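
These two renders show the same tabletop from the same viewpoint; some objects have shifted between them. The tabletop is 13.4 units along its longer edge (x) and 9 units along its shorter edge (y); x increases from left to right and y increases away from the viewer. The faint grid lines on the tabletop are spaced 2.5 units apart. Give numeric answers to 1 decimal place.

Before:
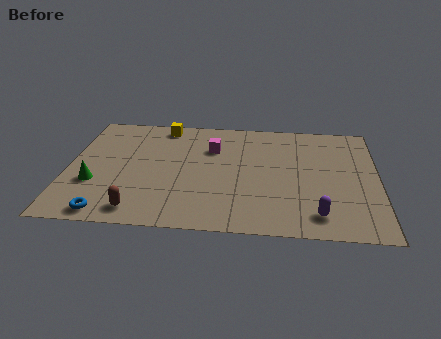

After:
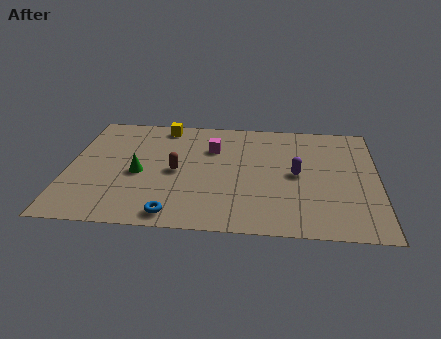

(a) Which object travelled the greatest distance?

the brown capsule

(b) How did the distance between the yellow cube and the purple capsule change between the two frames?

-2.5

Before: roughly 9.4 units apart; after: 6.9. That's 2.5 units closer together.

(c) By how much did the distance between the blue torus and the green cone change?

+1.1

The distance was about 2.3 in the first image and 3.4 in the second, so they moved 1.1 units further apart.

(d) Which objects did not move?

the magenta cube and the yellow cube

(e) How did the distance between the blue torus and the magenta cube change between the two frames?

-1.4

They were about 6.9 units apart before and 5.5 after — 1.4 units closer together.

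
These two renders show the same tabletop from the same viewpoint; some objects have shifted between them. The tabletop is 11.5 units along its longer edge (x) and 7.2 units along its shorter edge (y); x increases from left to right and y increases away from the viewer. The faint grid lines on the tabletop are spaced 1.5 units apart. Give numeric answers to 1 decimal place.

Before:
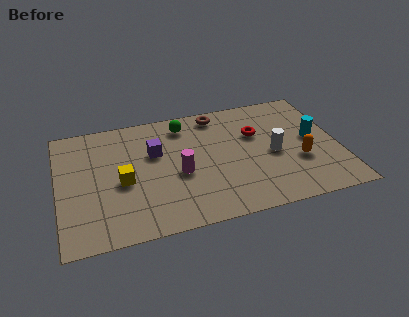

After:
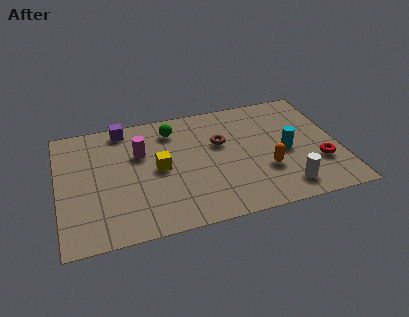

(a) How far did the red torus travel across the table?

3.4

From (8.2, 4.7) to (10.6, 2.3), the red torus covered √(2.4² + 2.4²) ≈ 3.4 units.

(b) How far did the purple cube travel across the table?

2.2

From (4.0, 4.6) to (2.8, 6.4), the purple cube covered √(1.2² + 1.8²) ≈ 2.2 units.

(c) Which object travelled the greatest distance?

the red torus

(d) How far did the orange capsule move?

1.4

The orange capsule was near (9.8, 2.6) before and (8.4, 2.4) after, so it travelled √(1.4² + 0.2²) ≈ 1.4 units.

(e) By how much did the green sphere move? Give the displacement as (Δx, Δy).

(-0.5, -0.2)

From the two frames, the green sphere sits at roughly (5.3, 6.0) before and (4.8, 5.8) after.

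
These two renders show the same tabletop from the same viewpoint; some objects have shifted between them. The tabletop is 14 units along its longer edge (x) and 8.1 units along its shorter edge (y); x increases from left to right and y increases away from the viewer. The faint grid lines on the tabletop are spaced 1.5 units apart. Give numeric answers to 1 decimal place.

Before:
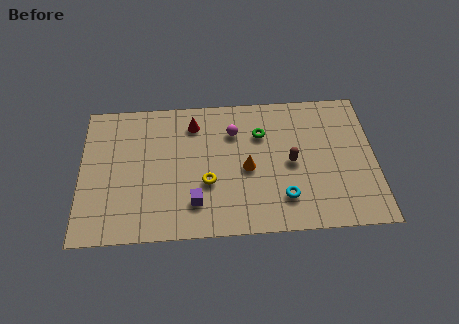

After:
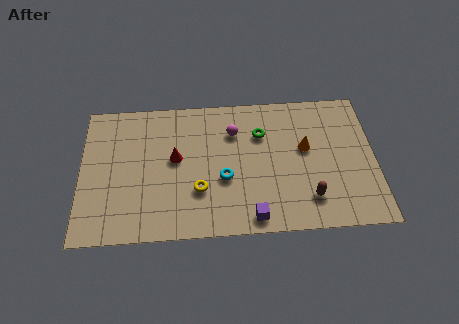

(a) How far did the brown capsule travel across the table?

2.2

The brown capsule was near (10.0, 3.9) before and (10.8, 1.8) after, so it travelled √(0.8² + 2.1²) ≈ 2.2 units.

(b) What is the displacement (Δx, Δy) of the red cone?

(-0.9, -2.0)

The red cone was at about (5.4, 6.5) and moved to about (4.5, 4.5).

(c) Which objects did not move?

the green torus and the magenta sphere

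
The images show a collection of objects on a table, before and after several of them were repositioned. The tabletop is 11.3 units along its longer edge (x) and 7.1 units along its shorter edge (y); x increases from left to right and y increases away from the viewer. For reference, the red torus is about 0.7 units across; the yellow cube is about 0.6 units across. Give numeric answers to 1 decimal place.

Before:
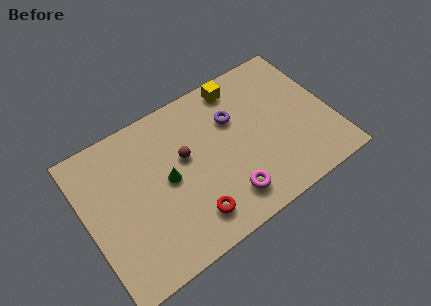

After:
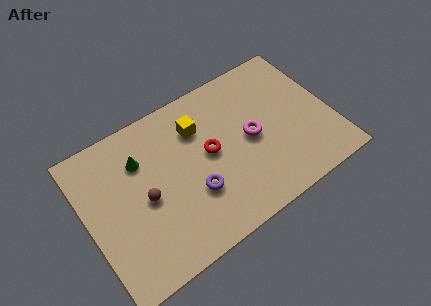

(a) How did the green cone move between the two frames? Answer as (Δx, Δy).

(-1.0, 1.5)

The green cone started near (3.7, 3.6) and ended near (2.7, 5.1).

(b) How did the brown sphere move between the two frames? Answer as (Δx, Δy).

(-2.0, -0.9)

From the two frames, the brown sphere sits at roughly (4.6, 4.2) before and (2.6, 3.3) after.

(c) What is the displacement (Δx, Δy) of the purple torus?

(-2.3, -2.4)

The purple torus started near (7.0, 4.8) and ended near (4.7, 2.4).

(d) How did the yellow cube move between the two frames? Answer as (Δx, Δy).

(-2.1, -1.0)

The yellow cube started near (7.5, 6.2) and ended near (5.4, 5.2).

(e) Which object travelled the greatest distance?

the purple torus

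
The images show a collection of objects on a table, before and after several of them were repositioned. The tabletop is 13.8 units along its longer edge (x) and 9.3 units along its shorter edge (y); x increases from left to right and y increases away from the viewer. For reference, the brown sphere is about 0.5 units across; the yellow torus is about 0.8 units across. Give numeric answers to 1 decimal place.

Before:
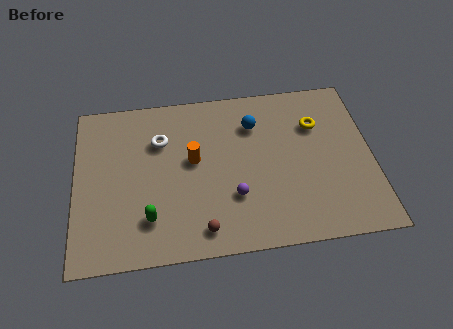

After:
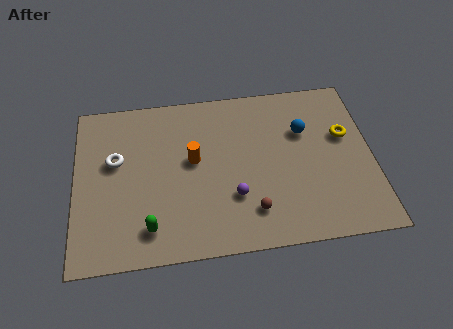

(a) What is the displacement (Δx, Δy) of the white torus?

(-2.1, -0.9)

The white torus was at about (4.0, 6.5) and moved to about (1.9, 5.6).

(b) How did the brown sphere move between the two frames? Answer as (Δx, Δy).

(2.3, 0.7)

The brown sphere started near (5.8, 1.3) and ended near (8.1, 2.0).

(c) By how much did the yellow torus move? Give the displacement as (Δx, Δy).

(1.3, -0.8)

From the two frames, the yellow torus sits at roughly (11.3, 6.5) before and (12.6, 5.7) after.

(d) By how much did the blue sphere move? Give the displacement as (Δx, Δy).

(2.3, -0.7)

The blue sphere was at about (8.4, 6.9) and moved to about (10.7, 6.2).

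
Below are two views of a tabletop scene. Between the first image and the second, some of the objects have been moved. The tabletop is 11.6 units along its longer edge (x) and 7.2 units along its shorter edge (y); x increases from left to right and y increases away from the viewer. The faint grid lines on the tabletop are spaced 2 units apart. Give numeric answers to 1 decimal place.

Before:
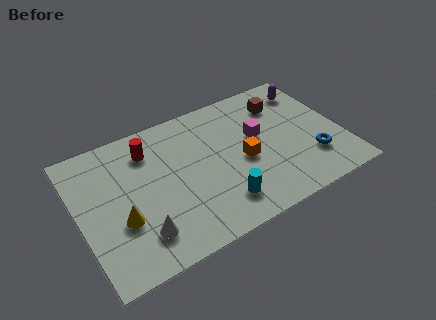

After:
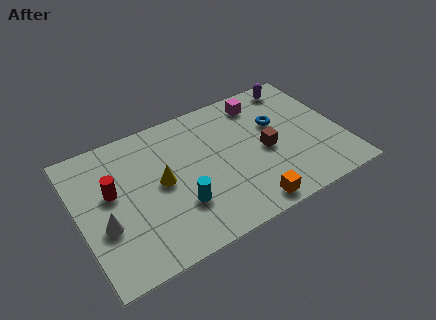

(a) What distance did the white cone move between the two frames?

1.8

The white cone was near (2.4, 1.6) before and (1.0, 2.7) after, so it travelled √(1.4² + 1.1²) ≈ 1.8 units.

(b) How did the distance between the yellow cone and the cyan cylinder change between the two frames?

-2.7

Before: roughly 4.3 units apart; after: 1.6. That's 2.7 units closer together.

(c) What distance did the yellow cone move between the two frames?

2.2

The yellow cone was near (1.7, 2.6) before and (3.6, 3.7) after, so it travelled √(1.9² + 1.1²) ≈ 2.2 units.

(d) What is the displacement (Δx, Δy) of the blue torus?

(-1.2, 2.5)

The blue torus was at about (10.1, 2.0) and moved to about (8.9, 4.5).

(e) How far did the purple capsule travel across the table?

0.7

The purple capsule was near (10.6, 5.8) before and (10.1, 6.3) after, so it travelled √(0.5² + 0.5²) ≈ 0.7 units.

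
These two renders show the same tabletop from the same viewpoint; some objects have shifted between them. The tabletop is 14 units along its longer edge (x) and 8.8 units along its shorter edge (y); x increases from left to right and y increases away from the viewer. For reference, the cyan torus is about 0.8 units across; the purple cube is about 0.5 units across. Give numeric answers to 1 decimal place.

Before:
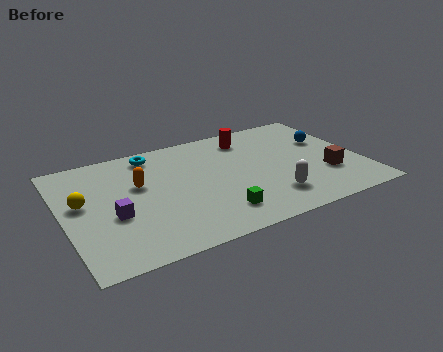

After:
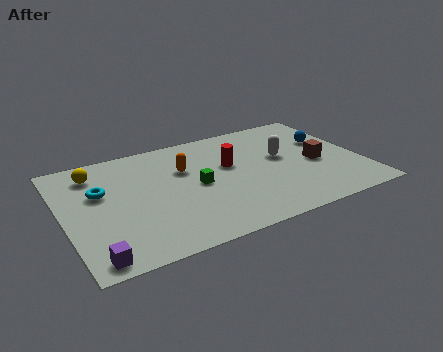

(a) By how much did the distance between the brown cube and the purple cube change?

+1.3

Before: roughly 10.0 units apart; after: 11.3. That's 1.3 units further apart.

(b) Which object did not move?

the blue sphere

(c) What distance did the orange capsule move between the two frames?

2.2

From (3.6, 5.4) to (5.8, 5.8), the orange capsule covered √(2.2² + 0.4²) ≈ 2.2 units.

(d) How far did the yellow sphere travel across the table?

2.2

From (0.9, 5.0) to (1.7, 7.1), the yellow sphere covered √(0.8² + 2.1²) ≈ 2.2 units.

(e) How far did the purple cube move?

2.9

The purple cube was near (2.2, 3.5) before and (1.0, 0.9) after, so it travelled √(1.2² + 2.6²) ≈ 2.9 units.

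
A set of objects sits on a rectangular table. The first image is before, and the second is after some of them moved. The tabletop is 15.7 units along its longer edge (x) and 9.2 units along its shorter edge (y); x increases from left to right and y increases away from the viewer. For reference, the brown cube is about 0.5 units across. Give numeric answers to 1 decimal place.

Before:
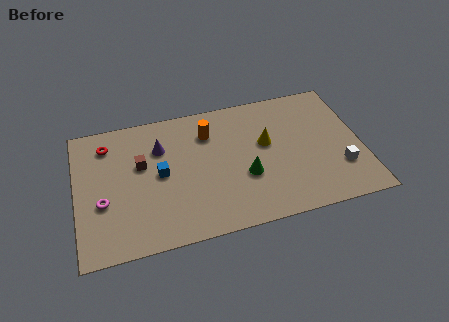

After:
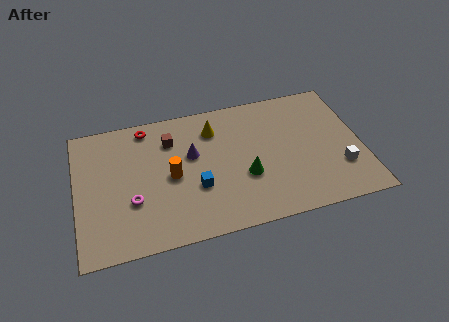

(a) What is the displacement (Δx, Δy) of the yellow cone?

(-2.8, 1.7)

From the two frames, the yellow cone sits at roughly (10.5, 5.4) before and (7.7, 7.1) after.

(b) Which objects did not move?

the white cube and the green cone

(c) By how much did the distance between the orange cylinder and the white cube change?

+1.2

They were about 8.2 units apart before and 9.4 after — 1.2 units further apart.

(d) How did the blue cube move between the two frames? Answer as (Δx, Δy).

(1.9, -1.4)

The blue cube started near (4.6, 4.7) and ended near (6.5, 3.3).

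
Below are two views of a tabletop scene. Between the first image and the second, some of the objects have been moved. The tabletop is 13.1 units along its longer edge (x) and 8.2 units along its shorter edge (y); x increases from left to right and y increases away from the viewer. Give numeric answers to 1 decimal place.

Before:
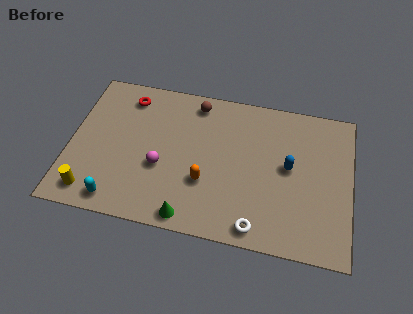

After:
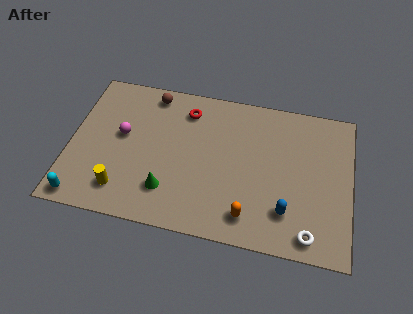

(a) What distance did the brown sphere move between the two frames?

2.1

From (5.7, 7.1) to (3.6, 7.2), the brown sphere covered √(2.1² + 0.1²) ≈ 2.1 units.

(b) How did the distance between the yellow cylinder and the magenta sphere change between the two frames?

-0.7

They were about 3.7 units apart before and 3.0 after — 0.7 units closer together.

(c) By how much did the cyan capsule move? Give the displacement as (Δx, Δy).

(-1.6, -0.2)

From the two frames, the cyan capsule sits at roughly (2.4, 1.0) before and (0.8, 0.8) after.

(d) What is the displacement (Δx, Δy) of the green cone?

(-1.1, 1.2)

From the two frames, the green cone sits at roughly (5.8, 0.8) before and (4.7, 2.0) after.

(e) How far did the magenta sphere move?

2.4

The magenta sphere was near (4.3, 3.2) before and (2.4, 4.6) after, so it travelled √(1.9² + 1.4²) ≈ 2.4 units.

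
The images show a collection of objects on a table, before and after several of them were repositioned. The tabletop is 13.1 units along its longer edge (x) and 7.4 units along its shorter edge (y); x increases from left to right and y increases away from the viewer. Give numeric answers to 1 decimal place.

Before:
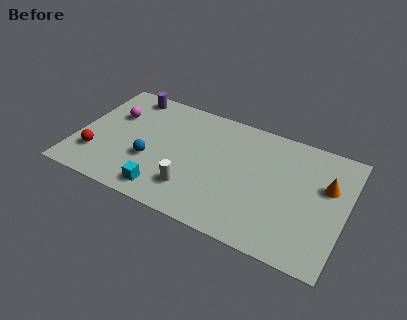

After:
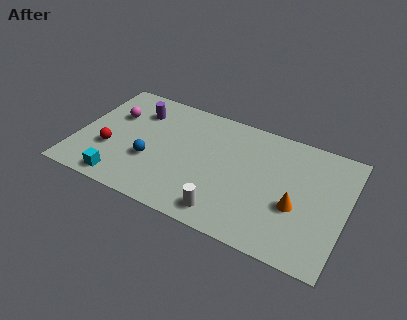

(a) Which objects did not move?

the magenta sphere and the blue sphere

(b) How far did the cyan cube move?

2.1

From (4.6, 1.1) to (2.5, 0.9), the cyan cube covered √(2.1² + 0.2²) ≈ 2.1 units.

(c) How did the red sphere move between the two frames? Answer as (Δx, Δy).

(0.6, 0.6)

From the two frames, the red sphere sits at roughly (1.1, 2.0) before and (1.7, 2.6) after.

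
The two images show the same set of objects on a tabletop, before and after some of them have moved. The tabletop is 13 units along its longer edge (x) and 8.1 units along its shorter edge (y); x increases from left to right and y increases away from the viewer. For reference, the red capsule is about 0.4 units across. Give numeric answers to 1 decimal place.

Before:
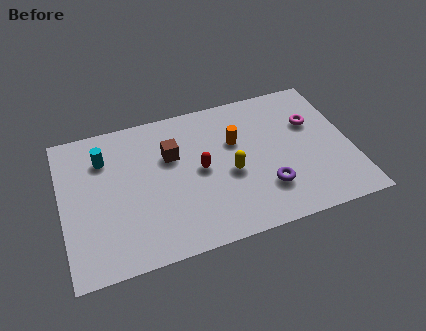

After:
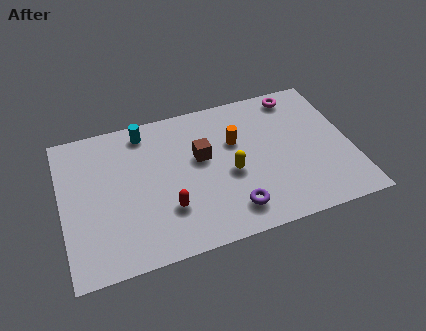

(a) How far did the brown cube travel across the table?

1.4

The brown cube moved from about (5.0, 5.3) to (6.3, 4.8), a distance of √(1.3² + 0.5²) ≈ 1.4.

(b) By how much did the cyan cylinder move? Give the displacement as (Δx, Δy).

(1.9, 1.0)

The cyan cylinder was at about (2.0, 6.0) and moved to about (3.9, 7.0).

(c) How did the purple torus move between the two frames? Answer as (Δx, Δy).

(-1.6, -0.7)

The purple torus was at about (9.0, 2.2) and moved to about (7.4, 1.5).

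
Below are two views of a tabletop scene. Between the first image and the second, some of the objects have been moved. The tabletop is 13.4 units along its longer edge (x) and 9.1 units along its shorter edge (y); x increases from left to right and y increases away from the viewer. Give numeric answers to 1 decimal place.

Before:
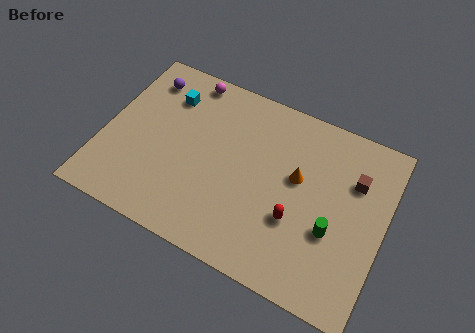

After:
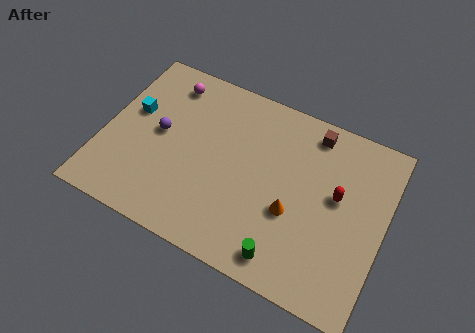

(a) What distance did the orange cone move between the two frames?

1.8

From (9.2, 5.3) to (9.2, 3.5), the orange cone covered √(0.0² + 1.8²) ≈ 1.8 units.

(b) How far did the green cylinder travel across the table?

2.9

The green cylinder moved from about (11.1, 3.4) to (9.2, 1.2), a distance of √(1.9² + 2.2²) ≈ 2.9.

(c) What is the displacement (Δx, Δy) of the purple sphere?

(1.1, -2.6)

The purple sphere started near (1.5, 7.4) and ended near (2.6, 4.8).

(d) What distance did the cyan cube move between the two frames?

2.1

The cyan cube was near (2.7, 6.9) before and (1.2, 5.4) after, so it travelled √(1.5² + 1.5²) ≈ 2.1 units.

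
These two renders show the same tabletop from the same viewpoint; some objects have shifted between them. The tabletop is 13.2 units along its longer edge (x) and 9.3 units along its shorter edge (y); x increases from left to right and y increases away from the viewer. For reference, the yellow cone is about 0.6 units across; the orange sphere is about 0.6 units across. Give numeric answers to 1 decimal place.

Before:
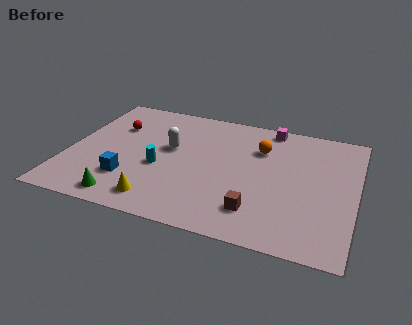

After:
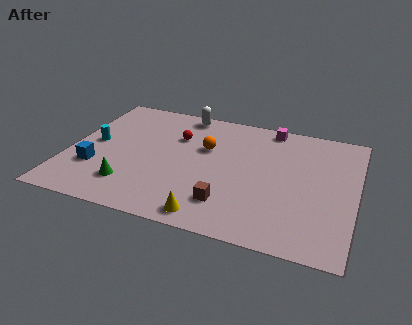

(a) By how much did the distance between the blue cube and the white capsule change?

+3.2

They were about 3.3 units apart before and 6.5 after — 3.2 units further apart.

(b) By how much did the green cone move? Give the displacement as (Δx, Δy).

(0.1, 1.0)

The green cone started near (3.0, 1.1) and ended near (3.1, 2.1).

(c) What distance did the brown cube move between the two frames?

1.3

From (8.9, 2.0) to (7.6, 2.1), the brown cube covered √(1.3² + 0.1²) ≈ 1.3 units.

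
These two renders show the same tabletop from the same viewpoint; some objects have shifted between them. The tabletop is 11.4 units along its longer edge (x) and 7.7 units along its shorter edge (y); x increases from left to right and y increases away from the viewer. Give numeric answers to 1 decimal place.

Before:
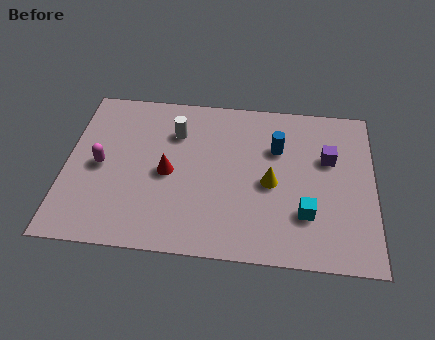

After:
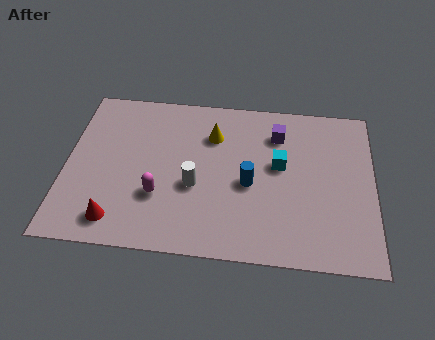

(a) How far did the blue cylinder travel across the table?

2.1

From (7.8, 5.2) to (6.8, 3.4), the blue cylinder covered √(1.0² + 1.8²) ≈ 2.1 units.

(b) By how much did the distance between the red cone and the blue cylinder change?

+1.0

Before: roughly 4.3 units apart; after: 5.3. That's 1.0 units further apart.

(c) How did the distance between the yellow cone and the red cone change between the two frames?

+1.8

They were about 3.8 units apart before and 5.6 after — 1.8 units further apart.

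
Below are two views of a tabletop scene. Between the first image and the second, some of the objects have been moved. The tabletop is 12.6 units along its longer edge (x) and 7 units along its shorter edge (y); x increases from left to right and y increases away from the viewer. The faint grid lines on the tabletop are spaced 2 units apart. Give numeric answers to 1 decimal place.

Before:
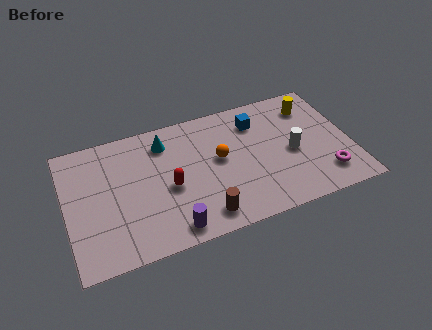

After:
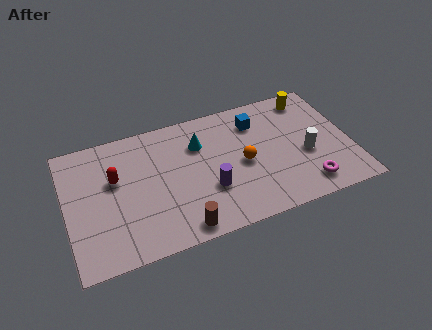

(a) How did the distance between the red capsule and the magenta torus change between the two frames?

+1.8

The distance was about 7.0 in the first image and 8.8 in the second, so they moved 1.8 units further apart.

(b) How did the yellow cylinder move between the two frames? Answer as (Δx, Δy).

(0.0, 0.5)

The yellow cylinder was at about (11.1, 5.5) and moved to about (11.1, 6.0).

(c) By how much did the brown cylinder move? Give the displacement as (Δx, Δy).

(-1.0, -0.3)

The brown cylinder started near (5.8, 1.1) and ended near (4.8, 0.8).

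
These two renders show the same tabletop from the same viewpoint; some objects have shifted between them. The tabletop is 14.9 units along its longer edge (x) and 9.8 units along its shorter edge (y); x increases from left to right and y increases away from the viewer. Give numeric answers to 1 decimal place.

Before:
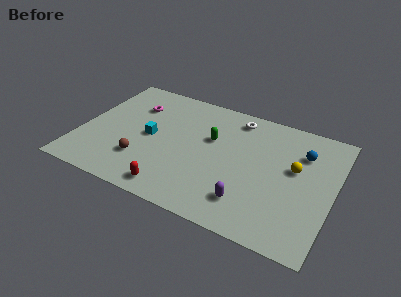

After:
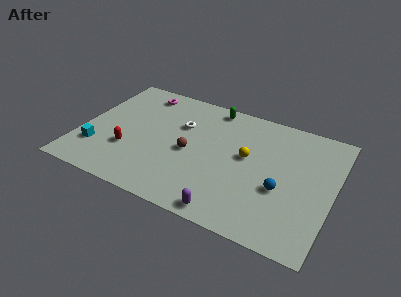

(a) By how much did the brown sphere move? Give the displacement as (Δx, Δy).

(2.6, 1.8)

From the two frames, the brown sphere sits at roughly (3.9, 2.7) before and (6.5, 4.5) after.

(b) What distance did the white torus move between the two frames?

3.6

The white torus was near (8.8, 8.4) before and (5.7, 6.5) after, so it travelled √(3.1² + 1.9²) ≈ 3.6 units.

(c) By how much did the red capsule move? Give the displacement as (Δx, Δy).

(-3.0, 2.0)

The red capsule was at about (6.0, 1.2) and moved to about (3.0, 3.2).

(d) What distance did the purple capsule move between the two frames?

1.6

The purple capsule moved from about (10.3, 2.1) to (9.3, 0.9), a distance of √(1.0² + 1.2²) ≈ 1.6.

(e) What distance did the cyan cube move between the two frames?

3.6

From (4.1, 4.8) to (1.2, 2.6), the cyan cube covered √(2.9² + 2.2²) ≈ 3.6 units.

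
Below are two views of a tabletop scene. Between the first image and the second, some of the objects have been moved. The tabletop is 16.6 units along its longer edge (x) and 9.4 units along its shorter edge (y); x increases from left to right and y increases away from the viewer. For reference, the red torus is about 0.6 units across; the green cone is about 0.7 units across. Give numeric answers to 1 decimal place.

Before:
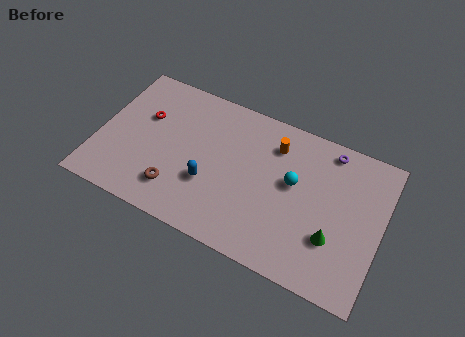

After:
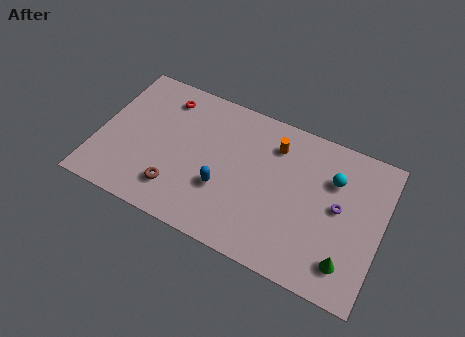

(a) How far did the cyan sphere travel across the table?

2.5

From (11.4, 5.4) to (13.6, 6.6), the cyan sphere covered √(2.2² + 1.2²) ≈ 2.5 units.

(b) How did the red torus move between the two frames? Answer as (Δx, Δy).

(1.0, 1.7)

The red torus started near (2.5, 6.0) and ended near (3.5, 7.7).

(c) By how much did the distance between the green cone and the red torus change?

+0.9

They were about 11.9 units apart before and 12.8 after — 0.9 units further apart.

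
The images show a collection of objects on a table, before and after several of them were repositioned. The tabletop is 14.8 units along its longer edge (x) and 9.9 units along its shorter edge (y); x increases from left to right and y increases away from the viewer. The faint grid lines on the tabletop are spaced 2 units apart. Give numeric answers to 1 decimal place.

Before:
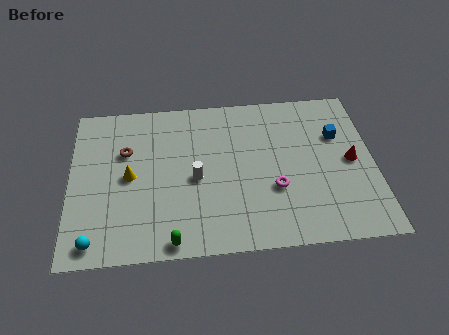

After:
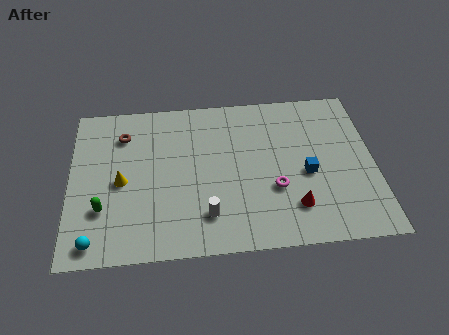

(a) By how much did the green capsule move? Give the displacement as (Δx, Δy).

(-3.3, 2.2)

The green capsule started near (4.9, 0.8) and ended near (1.6, 3.0).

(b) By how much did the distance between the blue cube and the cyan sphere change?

-2.3

The distance was about 13.1 in the first image and 10.8 in the second, so they moved 2.3 units closer together.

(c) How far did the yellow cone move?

0.5

From (2.9, 4.9) to (2.5, 4.6), the yellow cone covered √(0.4² + 0.3²) ≈ 0.5 units.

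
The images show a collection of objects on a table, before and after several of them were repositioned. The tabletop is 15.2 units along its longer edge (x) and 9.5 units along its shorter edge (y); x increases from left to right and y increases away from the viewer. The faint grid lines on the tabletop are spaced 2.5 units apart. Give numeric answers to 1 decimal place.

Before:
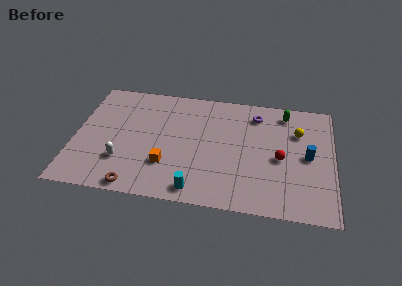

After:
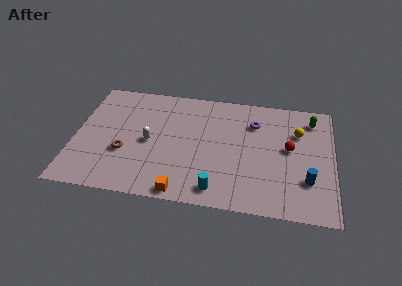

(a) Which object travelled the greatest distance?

the brown torus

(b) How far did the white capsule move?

2.3

From (2.9, 2.7) to (4.4, 4.5), the white capsule covered √(1.5² + 1.8²) ≈ 2.3 units.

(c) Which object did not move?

the yellow sphere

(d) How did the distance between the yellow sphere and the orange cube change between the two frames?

+0.3

Before: roughly 8.5 units apart; after: 8.8. That's 0.3 units further apart.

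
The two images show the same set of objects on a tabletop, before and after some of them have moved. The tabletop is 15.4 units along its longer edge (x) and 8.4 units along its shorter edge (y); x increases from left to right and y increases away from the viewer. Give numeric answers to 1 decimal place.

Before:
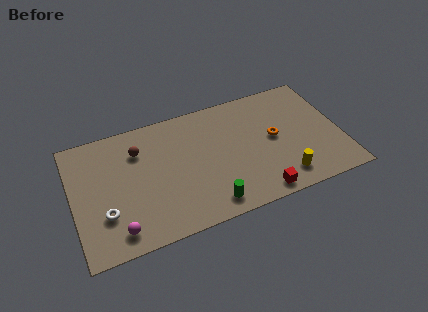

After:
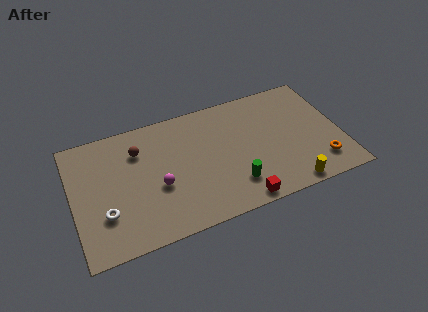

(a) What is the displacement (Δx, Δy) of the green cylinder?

(1.5, 0.8)

The green cylinder started near (7.5, 1.2) and ended near (9.0, 2.0).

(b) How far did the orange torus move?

3.5

The orange torus was near (11.6, 4.4) before and (14.0, 1.8) after, so it travelled √(2.4² + 2.6²) ≈ 3.5 units.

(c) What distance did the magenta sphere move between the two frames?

3.3

From (2.3, 1.3) to (4.8, 3.4), the magenta sphere covered √(2.5² + 2.1²) ≈ 3.3 units.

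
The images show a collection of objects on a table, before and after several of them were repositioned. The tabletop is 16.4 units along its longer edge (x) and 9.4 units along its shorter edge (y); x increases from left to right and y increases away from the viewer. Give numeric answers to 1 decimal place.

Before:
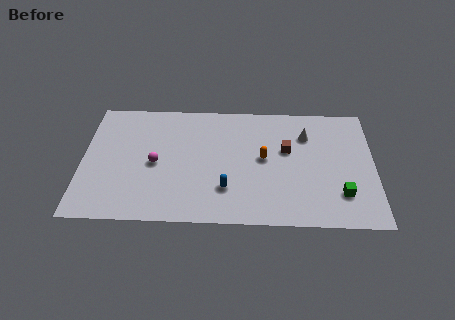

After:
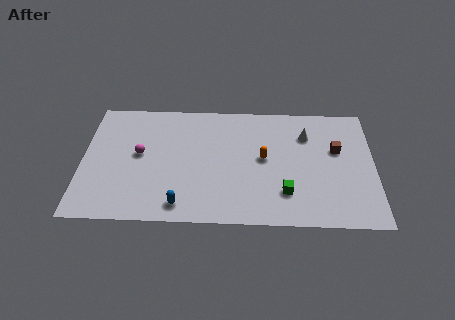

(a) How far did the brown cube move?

2.8

The brown cube moved from about (11.5, 5.7) to (14.3, 5.8), a distance of √(2.8² + 0.1²) ≈ 2.8.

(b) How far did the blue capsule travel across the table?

2.8

From (8.1, 2.6) to (5.6, 1.3), the blue capsule covered √(2.5² + 1.3²) ≈ 2.8 units.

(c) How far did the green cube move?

3.1

The green cube moved from about (14.5, 2.4) to (11.4, 2.4), a distance of √(3.1² + 0.0²) ≈ 3.1.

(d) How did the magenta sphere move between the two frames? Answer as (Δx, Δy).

(-0.9, 0.7)

The magenta sphere was at about (4.1, 4.4) and moved to about (3.2, 5.1).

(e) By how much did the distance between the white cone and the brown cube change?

+0.4

Before: roughly 1.6 units apart; after: 2.0. That's 0.4 units further apart.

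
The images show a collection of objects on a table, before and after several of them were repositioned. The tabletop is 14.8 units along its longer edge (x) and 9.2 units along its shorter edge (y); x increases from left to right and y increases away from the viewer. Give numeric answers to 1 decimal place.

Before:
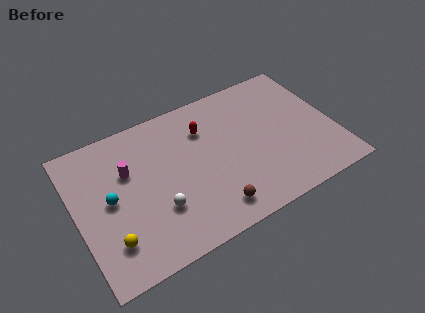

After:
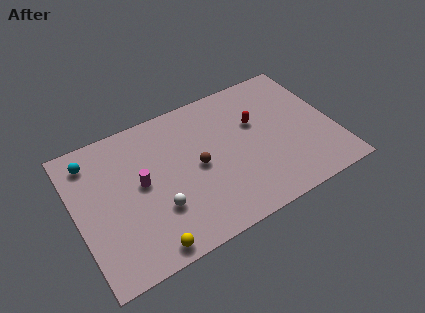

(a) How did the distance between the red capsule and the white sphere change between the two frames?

+1.8

The distance was about 5.0 in the first image and 6.8 in the second, so they moved 1.8 units further apart.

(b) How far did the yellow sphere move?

2.3

From (1.6, 2.2) to (3.5, 0.9), the yellow sphere covered √(1.9² + 1.3²) ≈ 2.3 units.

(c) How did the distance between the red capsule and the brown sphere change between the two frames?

-1.4

The distance was about 5.2 in the first image and 3.8 in the second, so they moved 1.4 units closer together.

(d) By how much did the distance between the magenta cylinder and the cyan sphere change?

+1.9

The distance was about 1.8 in the first image and 3.7 in the second, so they moved 1.9 units further apart.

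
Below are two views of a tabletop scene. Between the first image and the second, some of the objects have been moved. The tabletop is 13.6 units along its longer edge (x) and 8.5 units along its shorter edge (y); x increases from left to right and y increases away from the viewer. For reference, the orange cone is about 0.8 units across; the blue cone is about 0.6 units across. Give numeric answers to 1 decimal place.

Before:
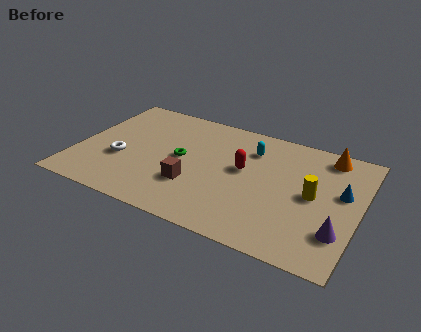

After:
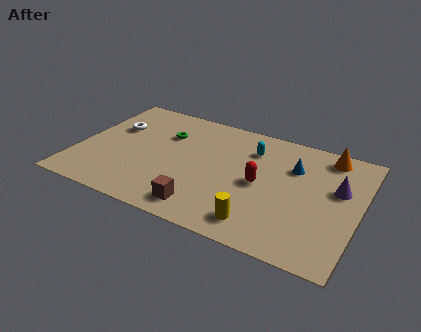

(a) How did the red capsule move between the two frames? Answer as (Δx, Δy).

(0.9, -0.7)

From the two frames, the red capsule sits at roughly (8.0, 4.8) before and (8.9, 4.1) after.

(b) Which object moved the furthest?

the yellow cylinder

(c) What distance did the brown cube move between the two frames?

1.6

The brown cube was near (5.8, 2.7) before and (6.5, 1.3) after, so it travelled √(0.7² + 1.4²) ≈ 1.6 units.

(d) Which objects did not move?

the cyan capsule and the orange cone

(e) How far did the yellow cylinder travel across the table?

3.6

From (11.4, 4.3) to (9.2, 1.4), the yellow cylinder covered √(2.2² + 2.9²) ≈ 3.6 units.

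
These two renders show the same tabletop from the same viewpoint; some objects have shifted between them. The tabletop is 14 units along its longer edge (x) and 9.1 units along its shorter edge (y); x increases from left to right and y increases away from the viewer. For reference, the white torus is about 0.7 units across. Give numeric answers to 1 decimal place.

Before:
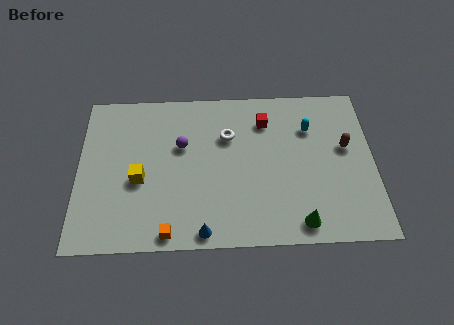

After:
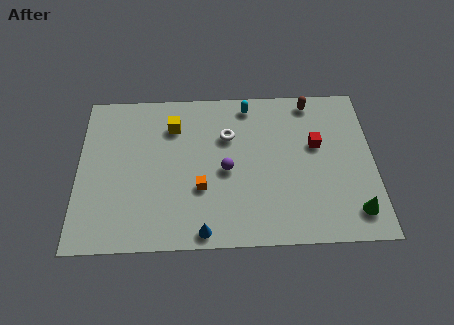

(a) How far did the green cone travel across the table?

2.6

The green cone moved from about (10.4, 1.1) to (13.0, 1.6), a distance of √(2.6² + 0.5²) ≈ 2.6.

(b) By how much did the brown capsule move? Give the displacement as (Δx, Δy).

(-1.6, 2.8)

From the two frames, the brown capsule sits at roughly (12.7, 5.3) before and (11.1, 8.1) after.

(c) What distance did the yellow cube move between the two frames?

3.5

The yellow cube was near (2.9, 3.8) before and (4.5, 6.9) after, so it travelled √(1.6² + 3.1²) ≈ 3.5 units.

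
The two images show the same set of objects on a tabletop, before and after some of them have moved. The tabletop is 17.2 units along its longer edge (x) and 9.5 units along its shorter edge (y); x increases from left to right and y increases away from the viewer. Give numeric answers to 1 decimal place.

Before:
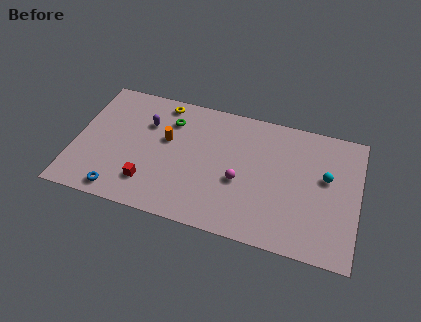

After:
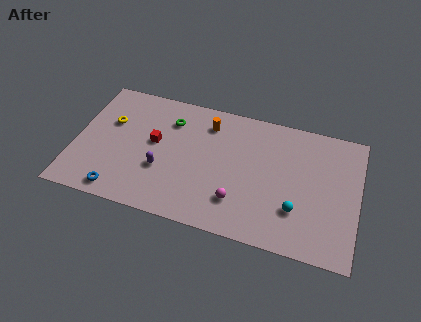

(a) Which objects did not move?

the blue torus and the green torus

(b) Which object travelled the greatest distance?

the yellow torus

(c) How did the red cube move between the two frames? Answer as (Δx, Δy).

(0.1, 3.1)

The red cube was at about (4.7, 2.2) and moved to about (4.8, 5.3).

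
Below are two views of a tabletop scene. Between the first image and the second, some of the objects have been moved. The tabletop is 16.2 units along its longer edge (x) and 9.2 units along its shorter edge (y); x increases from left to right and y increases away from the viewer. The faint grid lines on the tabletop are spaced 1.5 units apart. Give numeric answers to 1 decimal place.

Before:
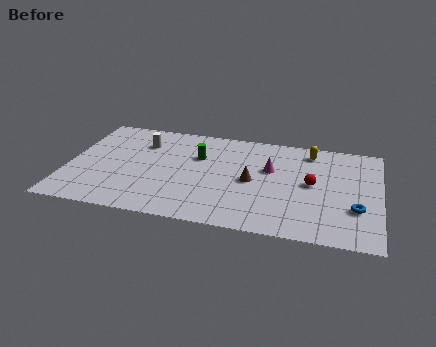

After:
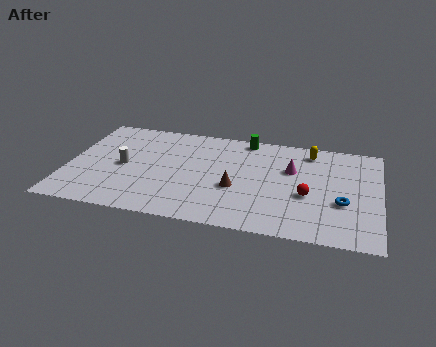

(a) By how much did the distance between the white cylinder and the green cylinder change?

+4.2

The distance was about 3.1 in the first image and 7.3 in the second, so they moved 4.2 units further apart.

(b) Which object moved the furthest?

the green cylinder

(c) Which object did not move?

the yellow capsule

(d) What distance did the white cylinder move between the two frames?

2.5

The white cylinder moved from about (3.7, 6.8) to (2.9, 4.4), a distance of √(0.8² + 2.4²) ≈ 2.5.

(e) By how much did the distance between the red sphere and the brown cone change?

+0.6

They were about 3.1 units apart before and 3.7 after — 0.6 units further apart.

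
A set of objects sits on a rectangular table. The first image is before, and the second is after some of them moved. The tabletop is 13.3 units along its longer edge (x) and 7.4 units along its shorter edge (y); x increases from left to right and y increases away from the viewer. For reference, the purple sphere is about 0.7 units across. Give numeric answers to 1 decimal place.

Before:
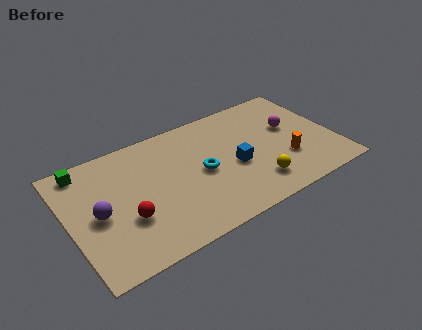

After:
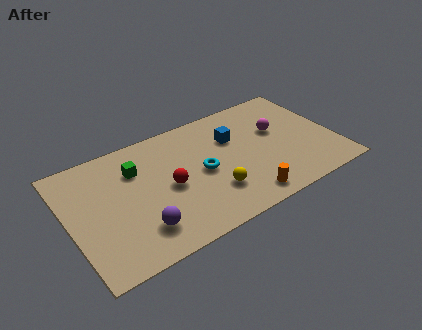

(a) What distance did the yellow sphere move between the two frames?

2.2

From (9.0, 1.6) to (6.9, 2.1), the yellow sphere covered √(2.1² + 0.5²) ≈ 2.2 units.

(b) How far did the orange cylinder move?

2.8

The orange cylinder was near (10.7, 2.4) before and (8.3, 1.0) after, so it travelled √(2.4² + 1.4²) ≈ 2.8 units.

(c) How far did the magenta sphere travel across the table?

0.7

The magenta sphere was near (11.3, 4.4) before and (10.6, 4.5) after, so it travelled √(0.7² + 0.1²) ≈ 0.7 units.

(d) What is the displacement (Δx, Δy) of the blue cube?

(0.2, 1.8)

The blue cube was at about (8.2, 3.2) and moved to about (8.4, 5.0).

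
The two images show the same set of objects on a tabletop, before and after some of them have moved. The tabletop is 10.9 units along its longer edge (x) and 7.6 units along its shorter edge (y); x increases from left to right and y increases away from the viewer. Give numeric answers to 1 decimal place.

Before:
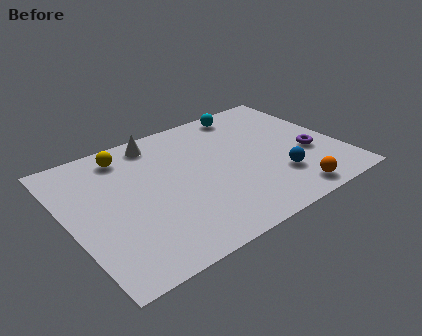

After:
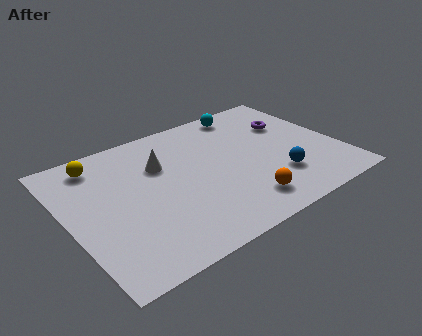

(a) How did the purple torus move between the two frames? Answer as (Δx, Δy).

(-0.3, 2.2)

From the two frames, the purple torus sits at roughly (9.6, 2.9) before and (9.3, 5.1) after.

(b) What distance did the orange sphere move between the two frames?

1.9

From (8.3, 0.9) to (6.5, 1.4), the orange sphere covered √(1.8² + 0.5²) ≈ 1.9 units.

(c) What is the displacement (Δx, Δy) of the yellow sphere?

(-1.1, 0.0)

The yellow sphere started near (2.7, 6.4) and ended near (1.6, 6.4).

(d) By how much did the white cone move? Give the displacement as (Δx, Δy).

(-0.1, -1.5)

From the two frames, the white cone sits at roughly (4.0, 6.6) before and (3.9, 5.1) after.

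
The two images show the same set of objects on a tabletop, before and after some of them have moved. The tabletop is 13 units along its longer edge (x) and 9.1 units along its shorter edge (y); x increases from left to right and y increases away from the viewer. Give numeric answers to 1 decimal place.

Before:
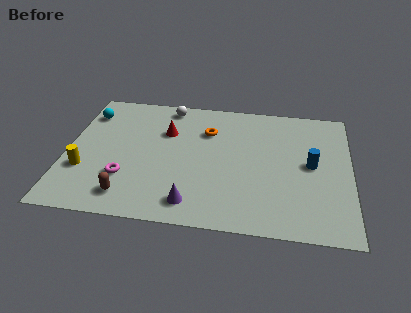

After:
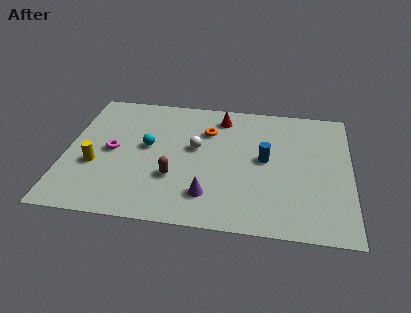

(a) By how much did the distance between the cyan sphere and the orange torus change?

-2.5

The distance was about 5.6 in the first image and 3.1 in the second, so they moved 2.5 units closer together.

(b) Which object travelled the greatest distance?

the cyan sphere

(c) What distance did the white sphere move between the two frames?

3.2

The white sphere was near (4.5, 8.1) before and (5.9, 5.2) after, so it travelled √(1.4² + 2.9²) ≈ 3.2 units.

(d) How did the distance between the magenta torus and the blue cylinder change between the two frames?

-1.6

They were about 8.6 units apart before and 7.0 after — 1.6 units closer together.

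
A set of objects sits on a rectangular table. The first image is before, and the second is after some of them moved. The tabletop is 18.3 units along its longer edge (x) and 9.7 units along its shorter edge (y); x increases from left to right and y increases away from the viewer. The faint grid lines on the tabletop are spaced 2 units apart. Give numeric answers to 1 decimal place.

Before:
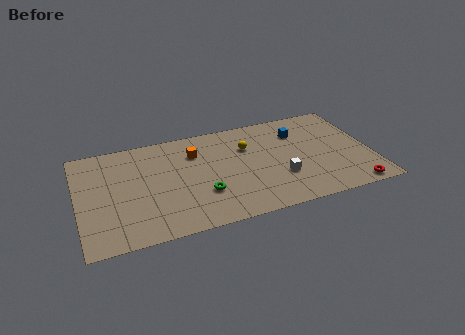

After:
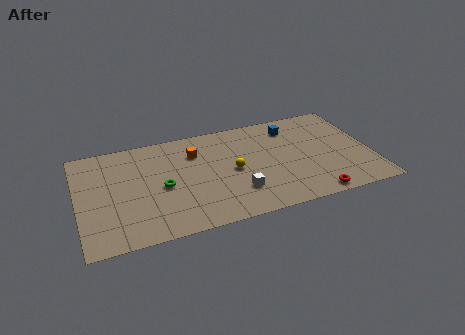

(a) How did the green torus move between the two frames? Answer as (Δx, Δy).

(-2.4, 1.4)

The green torus was at about (7.6, 3.1) and moved to about (5.2, 4.5).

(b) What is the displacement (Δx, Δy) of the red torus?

(-2.5, 0.0)

From the two frames, the red torus sits at roughly (16.8, 0.9) before and (14.3, 0.9) after.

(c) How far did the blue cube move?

0.7

From (14.0, 7.2) to (13.6, 7.8), the blue cube covered √(0.4² + 0.6²) ≈ 0.7 units.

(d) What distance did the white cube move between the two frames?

2.9

The white cube was near (12.5, 3.2) before and (9.7, 2.6) after, so it travelled √(2.8² + 0.6²) ≈ 2.9 units.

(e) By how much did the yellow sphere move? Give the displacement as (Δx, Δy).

(-1.1, -2.0)

The yellow sphere started near (10.7, 6.7) and ended near (9.6, 4.7).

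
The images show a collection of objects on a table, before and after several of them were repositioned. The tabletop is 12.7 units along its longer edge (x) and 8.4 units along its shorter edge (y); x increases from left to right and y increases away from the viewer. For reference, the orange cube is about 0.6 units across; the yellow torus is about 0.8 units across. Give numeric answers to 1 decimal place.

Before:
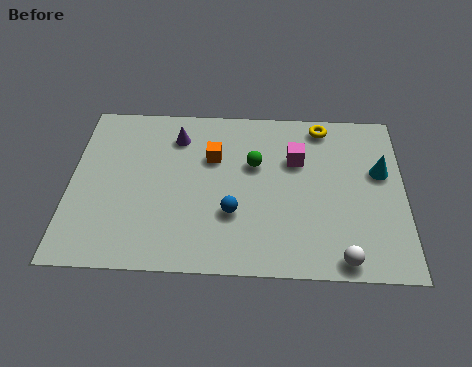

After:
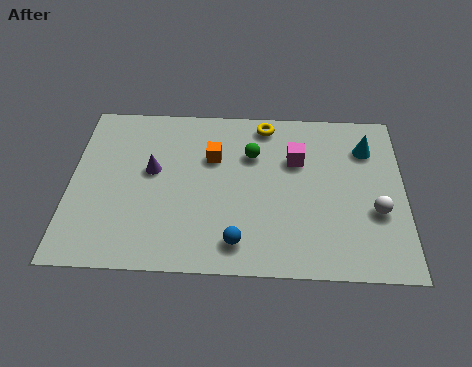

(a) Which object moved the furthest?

the white sphere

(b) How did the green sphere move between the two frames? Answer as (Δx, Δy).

(-0.1, 0.5)

The green sphere started near (7.0, 5.3) and ended near (6.9, 5.8).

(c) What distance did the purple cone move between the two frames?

2.0

The purple cone was near (4.0, 6.6) before and (3.1, 4.8) after, so it travelled √(0.9² + 1.8²) ≈ 2.0 units.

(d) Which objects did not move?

the orange cube and the magenta cube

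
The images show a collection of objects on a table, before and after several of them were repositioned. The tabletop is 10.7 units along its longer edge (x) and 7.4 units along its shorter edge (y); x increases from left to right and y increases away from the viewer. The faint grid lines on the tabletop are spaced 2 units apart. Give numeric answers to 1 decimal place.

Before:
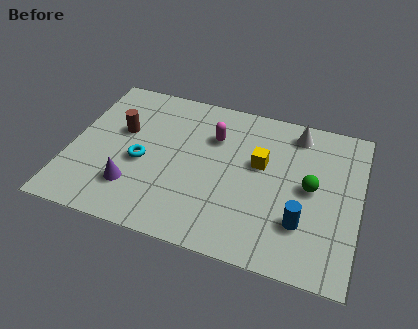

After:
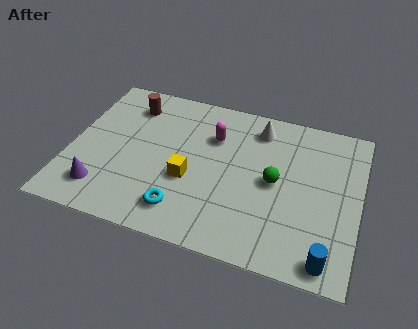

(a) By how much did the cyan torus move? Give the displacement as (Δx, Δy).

(1.7, -1.8)

The cyan torus was at about (2.7, 3.2) and moved to about (4.4, 1.4).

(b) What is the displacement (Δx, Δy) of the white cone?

(-1.4, -0.2)

The white cone started near (8.2, 6.3) and ended near (6.8, 6.1).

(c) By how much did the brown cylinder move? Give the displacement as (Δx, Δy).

(0.2, 1.4)

The brown cylinder was at about (1.8, 4.5) and moved to about (2.0, 5.9).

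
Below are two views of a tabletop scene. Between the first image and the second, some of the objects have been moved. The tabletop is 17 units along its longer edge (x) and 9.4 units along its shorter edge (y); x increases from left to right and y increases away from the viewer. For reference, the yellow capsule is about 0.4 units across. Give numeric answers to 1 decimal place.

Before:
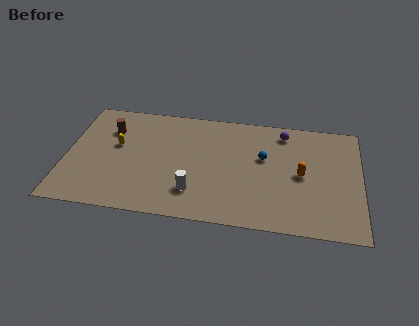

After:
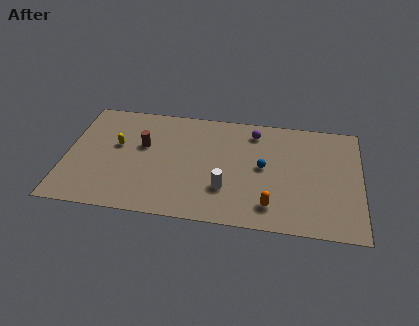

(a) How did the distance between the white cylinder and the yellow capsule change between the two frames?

+1.3

The distance was about 5.6 in the first image and 6.9 in the second, so they moved 1.3 units further apart.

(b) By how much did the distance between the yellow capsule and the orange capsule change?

-1.0

They were about 10.7 units apart before and 9.7 after — 1.0 units closer together.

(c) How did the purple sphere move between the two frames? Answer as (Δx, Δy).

(-1.7, -0.2)

From the two frames, the purple sphere sits at roughly (12.5, 8.0) before and (10.8, 7.8) after.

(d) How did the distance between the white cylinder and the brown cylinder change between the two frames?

-1.1

Before: roughly 6.8 units apart; after: 5.7. That's 1.1 units closer together.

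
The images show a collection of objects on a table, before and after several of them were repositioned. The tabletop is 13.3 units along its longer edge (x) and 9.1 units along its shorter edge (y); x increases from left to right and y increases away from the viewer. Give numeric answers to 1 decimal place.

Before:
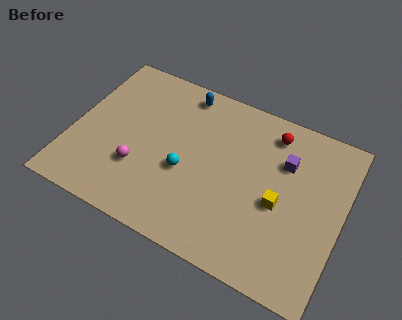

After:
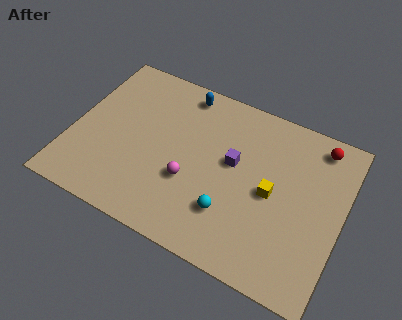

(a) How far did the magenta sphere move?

2.5

The magenta sphere was near (3.5, 2.9) before and (6.0, 3.3) after, so it travelled √(2.5² + 0.4²) ≈ 2.5 units.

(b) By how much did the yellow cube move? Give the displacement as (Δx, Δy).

(-0.4, 0.4)

The yellow cube was at about (10.3, 4.0) and moved to about (9.9, 4.4).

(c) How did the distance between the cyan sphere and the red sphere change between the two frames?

+1.1

They were about 5.4 units apart before and 6.5 after — 1.1 units further apart.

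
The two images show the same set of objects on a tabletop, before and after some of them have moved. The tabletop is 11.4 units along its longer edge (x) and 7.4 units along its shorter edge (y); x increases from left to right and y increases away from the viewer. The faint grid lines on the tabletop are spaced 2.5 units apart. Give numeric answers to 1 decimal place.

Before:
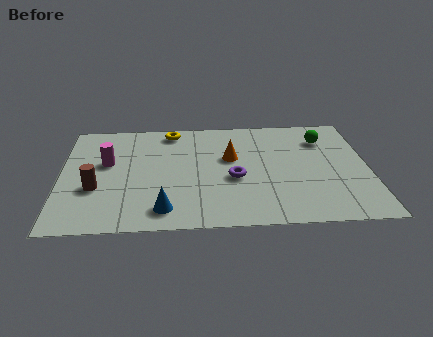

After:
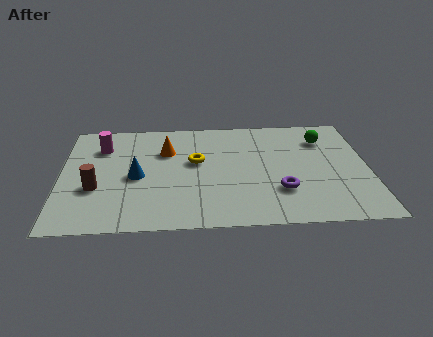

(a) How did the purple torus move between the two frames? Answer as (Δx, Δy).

(1.7, -0.9)

The purple torus was at about (6.4, 3.1) and moved to about (8.1, 2.2).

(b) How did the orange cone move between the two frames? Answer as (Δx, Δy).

(-2.4, 0.6)

The orange cone was at about (6.3, 4.5) and moved to about (3.9, 5.1).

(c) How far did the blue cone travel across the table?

2.4

The blue cone moved from about (3.8, 1.2) to (2.8, 3.4), a distance of √(1.0² + 2.2²) ≈ 2.4.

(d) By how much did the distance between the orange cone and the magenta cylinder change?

-2.2

The distance was about 4.6 in the first image and 2.4 in the second, so they moved 2.2 units closer together.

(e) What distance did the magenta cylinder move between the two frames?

1.1

The magenta cylinder was near (1.7, 4.4) before and (1.5, 5.5) after, so it travelled √(0.2² + 1.1²) ≈ 1.1 units.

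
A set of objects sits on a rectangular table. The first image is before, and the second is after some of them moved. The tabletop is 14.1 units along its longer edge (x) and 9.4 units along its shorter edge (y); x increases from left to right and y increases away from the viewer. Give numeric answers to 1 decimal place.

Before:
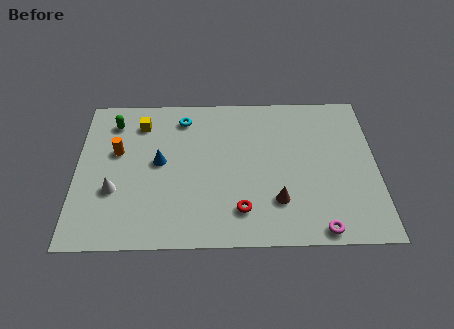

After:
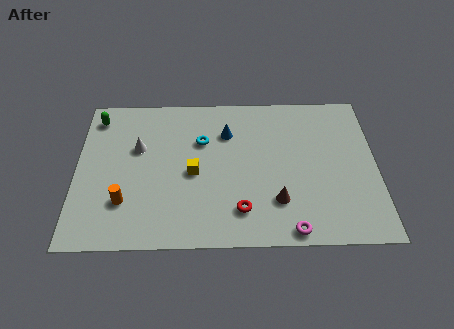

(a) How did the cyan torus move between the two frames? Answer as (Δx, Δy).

(0.9, -1.5)

The cyan torus was at about (5.0, 7.8) and moved to about (5.9, 6.3).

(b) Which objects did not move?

the brown cone and the red torus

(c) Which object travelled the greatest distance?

the yellow cube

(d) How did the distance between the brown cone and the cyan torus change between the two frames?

-1.7

The distance was about 6.9 in the first image and 5.2 in the second, so they moved 1.7 units closer together.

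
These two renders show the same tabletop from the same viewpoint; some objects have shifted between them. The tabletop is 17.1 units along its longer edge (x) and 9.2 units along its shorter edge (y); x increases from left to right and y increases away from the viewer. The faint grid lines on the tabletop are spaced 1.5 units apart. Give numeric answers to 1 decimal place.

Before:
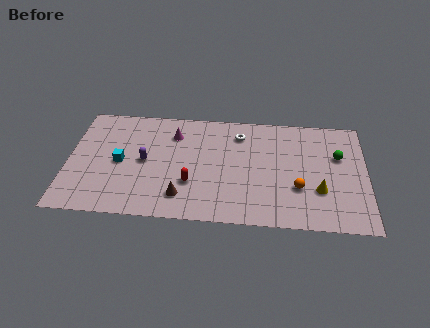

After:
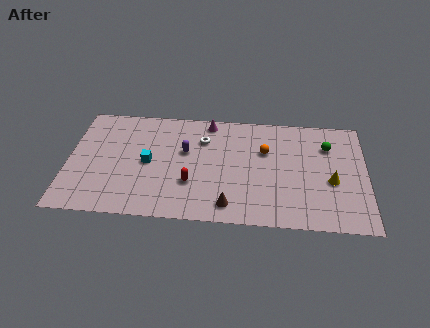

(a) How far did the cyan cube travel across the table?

1.6

The cyan cube moved from about (3.0, 4.4) to (4.6, 4.5), a distance of √(1.6² + 0.1²) ≈ 1.6.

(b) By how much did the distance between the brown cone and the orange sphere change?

-1.7

The distance was about 6.7 in the first image and 5.0 in the second, so they moved 1.7 units closer together.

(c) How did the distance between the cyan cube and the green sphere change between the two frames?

-2.1

The distance was about 12.6 in the first image and 10.5 in the second, so they moved 2.1 units closer together.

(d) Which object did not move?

the red capsule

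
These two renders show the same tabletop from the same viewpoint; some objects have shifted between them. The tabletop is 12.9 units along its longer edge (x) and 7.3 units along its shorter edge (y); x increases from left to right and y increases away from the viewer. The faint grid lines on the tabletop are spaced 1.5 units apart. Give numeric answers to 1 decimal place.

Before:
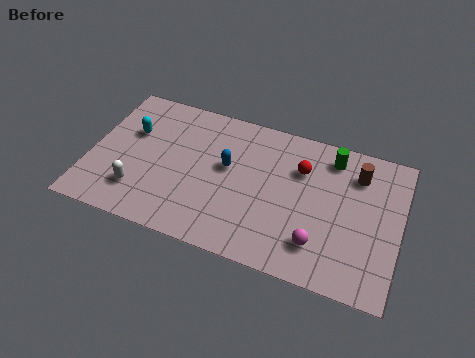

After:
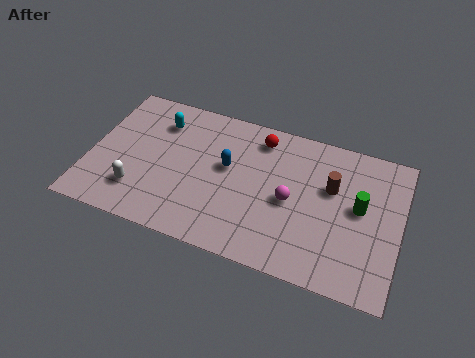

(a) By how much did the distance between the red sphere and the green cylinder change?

+3.2

The distance was about 1.6 in the first image and 4.8 in the second, so they moved 3.2 units further apart.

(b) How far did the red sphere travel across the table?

2.1

From (8.7, 5.1) to (6.9, 6.1), the red sphere covered √(1.8² + 1.0²) ≈ 2.1 units.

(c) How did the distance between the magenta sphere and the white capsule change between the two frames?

-1.1

The distance was about 7.5 in the first image and 6.4 in the second, so they moved 1.1 units closer together.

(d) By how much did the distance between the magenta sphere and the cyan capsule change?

-2.5

The distance was about 8.6 in the first image and 6.1 in the second, so they moved 2.5 units closer together.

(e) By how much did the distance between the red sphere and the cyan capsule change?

-2.9

Before: roughly 7.1 units apart; after: 4.2. That's 2.9 units closer together.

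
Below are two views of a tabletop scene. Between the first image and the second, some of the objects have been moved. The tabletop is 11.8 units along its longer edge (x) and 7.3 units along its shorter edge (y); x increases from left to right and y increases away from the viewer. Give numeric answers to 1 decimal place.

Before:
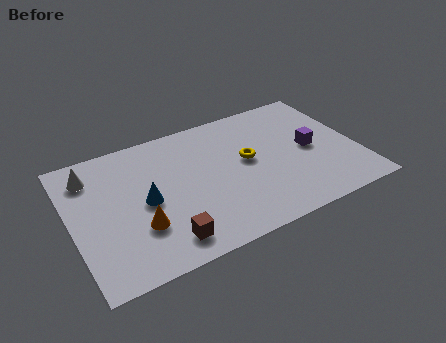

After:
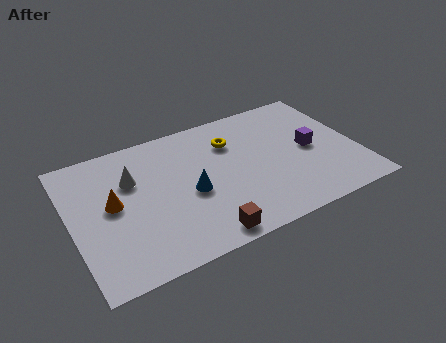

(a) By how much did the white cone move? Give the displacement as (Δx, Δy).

(1.6, -0.9)

The white cone was at about (1.0, 5.8) and moved to about (2.6, 4.9).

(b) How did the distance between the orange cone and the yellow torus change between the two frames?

+0.3

The distance was about 5.0 in the first image and 5.3 in the second, so they moved 0.3 units further apart.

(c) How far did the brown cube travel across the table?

1.6

The brown cube was near (3.5, 1.2) before and (5.0, 0.8) after, so it travelled √(1.5² + 0.4²) ≈ 1.6 units.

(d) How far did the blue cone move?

1.8

From (3.0, 3.5) to (4.8, 3.2), the blue cone covered √(1.8² + 0.3²) ≈ 1.8 units.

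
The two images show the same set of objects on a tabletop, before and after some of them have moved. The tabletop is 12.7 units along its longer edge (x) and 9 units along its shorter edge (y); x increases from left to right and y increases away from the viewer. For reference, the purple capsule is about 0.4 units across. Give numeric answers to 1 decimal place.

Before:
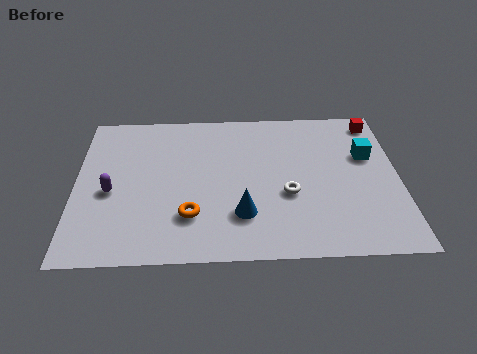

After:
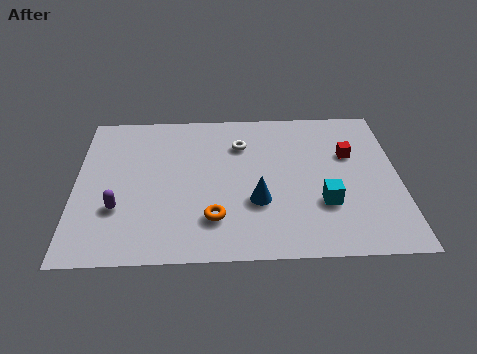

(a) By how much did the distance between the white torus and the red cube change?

-1.2

Before: roughly 5.6 units apart; after: 4.4. That's 1.2 units closer together.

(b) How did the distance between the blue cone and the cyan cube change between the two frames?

-3.4

Before: roughly 6.0 units apart; after: 2.6. That's 3.4 units closer together.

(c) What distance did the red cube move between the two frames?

2.3

The red cube moved from about (11.9, 7.8) to (10.8, 5.8), a distance of √(1.1² + 2.0²) ≈ 2.3.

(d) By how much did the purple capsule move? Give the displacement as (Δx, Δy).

(0.3, -1.0)

From the two frames, the purple capsule sits at roughly (1.4, 3.9) before and (1.7, 2.9) after.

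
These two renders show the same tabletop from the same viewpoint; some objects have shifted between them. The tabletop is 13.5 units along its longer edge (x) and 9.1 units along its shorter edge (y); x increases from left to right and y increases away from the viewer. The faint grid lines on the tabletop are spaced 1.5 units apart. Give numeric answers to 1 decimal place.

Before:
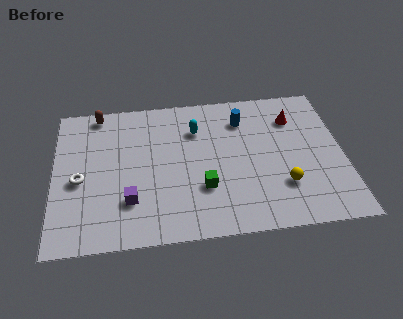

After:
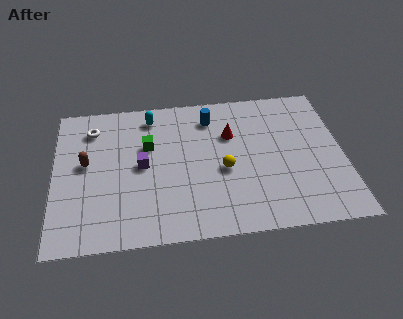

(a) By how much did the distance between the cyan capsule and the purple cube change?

-2.1

They were about 5.2 units apart before and 3.1 after — 2.1 units closer together.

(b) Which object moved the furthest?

the green cube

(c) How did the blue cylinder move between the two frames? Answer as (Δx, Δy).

(-1.5, 0.3)

The blue cylinder was at about (8.9, 7.0) and moved to about (7.4, 7.3).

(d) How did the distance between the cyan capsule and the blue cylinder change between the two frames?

+0.6

They were about 2.2 units apart before and 2.8 after — 0.6 units further apart.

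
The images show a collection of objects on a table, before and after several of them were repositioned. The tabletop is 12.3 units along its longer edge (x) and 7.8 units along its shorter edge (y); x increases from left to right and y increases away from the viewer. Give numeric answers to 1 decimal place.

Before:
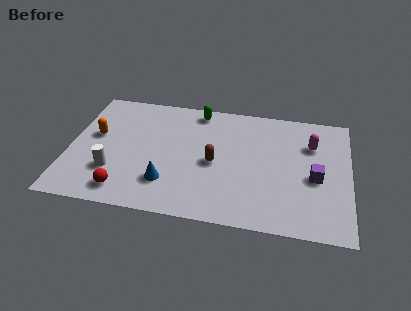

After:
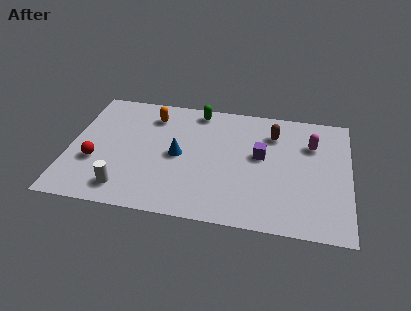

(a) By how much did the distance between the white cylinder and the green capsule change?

+0.5

The distance was about 5.8 in the first image and 6.3 in the second, so they moved 0.5 units further apart.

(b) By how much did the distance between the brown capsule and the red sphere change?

+3.8

The distance was about 4.5 in the first image and 8.3 in the second, so they moved 3.8 units further apart.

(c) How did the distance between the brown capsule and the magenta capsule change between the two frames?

-2.9

They were about 4.6 units apart before and 1.7 after — 2.9 units closer together.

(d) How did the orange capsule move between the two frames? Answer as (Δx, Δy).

(2.4, 1.7)

The orange capsule started near (1.1, 4.5) and ended near (3.5, 6.2).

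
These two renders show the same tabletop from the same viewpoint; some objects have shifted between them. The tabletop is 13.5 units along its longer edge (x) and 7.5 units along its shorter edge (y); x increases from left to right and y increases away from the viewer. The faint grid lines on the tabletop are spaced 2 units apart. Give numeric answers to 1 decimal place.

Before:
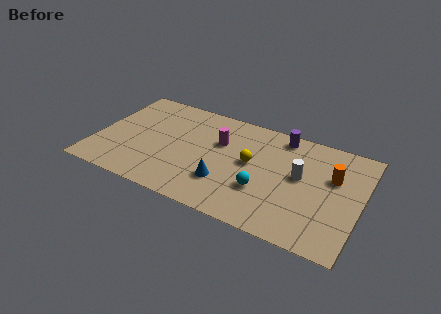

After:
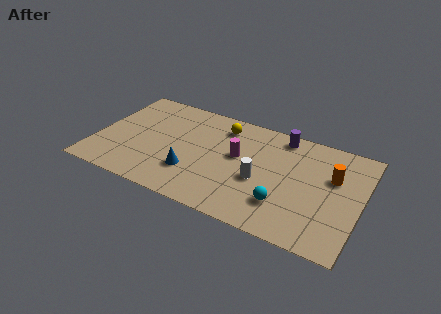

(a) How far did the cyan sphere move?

1.2

From (8.7, 2.5) to (9.8, 2.0), the cyan sphere covered √(1.1² + 0.5²) ≈ 1.2 units.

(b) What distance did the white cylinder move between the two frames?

2.2

From (10.4, 4.2) to (8.5, 3.1), the white cylinder covered √(1.9² + 1.1²) ≈ 2.2 units.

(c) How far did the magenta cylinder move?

1.2

From (6.2, 4.9) to (7.2, 4.3), the magenta cylinder covered √(1.0² + 0.6²) ≈ 1.2 units.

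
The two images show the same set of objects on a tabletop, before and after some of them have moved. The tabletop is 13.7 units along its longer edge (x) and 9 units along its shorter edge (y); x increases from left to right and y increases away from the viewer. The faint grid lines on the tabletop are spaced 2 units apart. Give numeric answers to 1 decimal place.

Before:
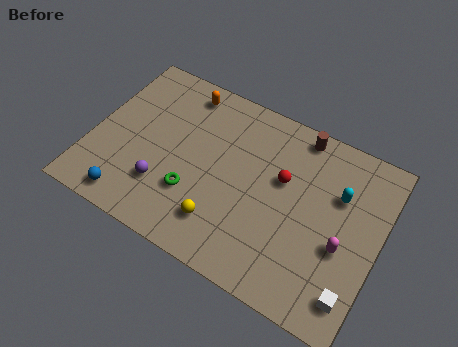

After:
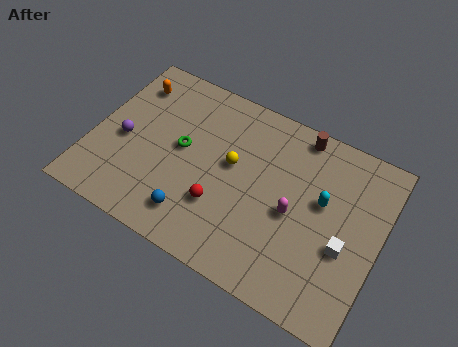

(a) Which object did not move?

the brown cylinder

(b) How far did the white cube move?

2.1

The white cube was near (12.9, 1.6) before and (12.2, 3.6) after, so it travelled √(0.7² + 2.0²) ≈ 2.1 units.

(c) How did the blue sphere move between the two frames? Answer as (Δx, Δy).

(3.0, 0.6)

The blue sphere started near (2.3, 1.1) and ended near (5.3, 1.7).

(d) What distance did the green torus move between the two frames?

2.2

From (5.1, 2.8) to (4.2, 4.8), the green torus covered √(0.9² + 2.0²) ≈ 2.2 units.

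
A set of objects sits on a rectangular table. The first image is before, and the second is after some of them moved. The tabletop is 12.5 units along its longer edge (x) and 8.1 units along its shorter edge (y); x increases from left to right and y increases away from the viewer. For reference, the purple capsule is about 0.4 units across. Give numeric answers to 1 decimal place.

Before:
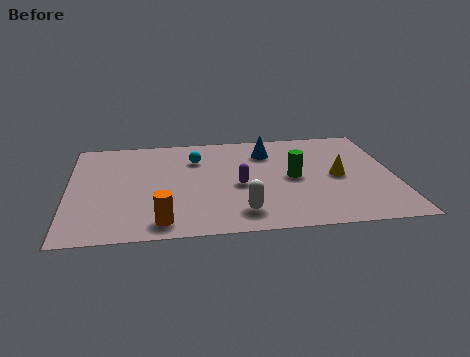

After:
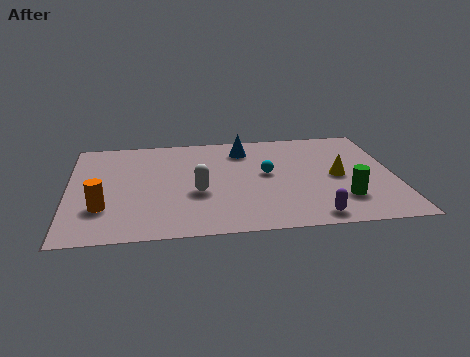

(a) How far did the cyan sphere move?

3.1

The cyan sphere moved from about (4.9, 5.9) to (7.6, 4.4), a distance of √(2.7² + 1.5²) ≈ 3.1.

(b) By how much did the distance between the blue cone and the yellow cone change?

+0.9

The distance was about 3.5 in the first image and 4.4 in the second, so they moved 0.9 units further apart.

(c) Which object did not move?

the yellow cone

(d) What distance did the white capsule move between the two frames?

2.3

The white capsule was near (6.5, 1.5) before and (4.9, 3.2) after, so it travelled √(1.6² + 1.7²) ≈ 2.3 units.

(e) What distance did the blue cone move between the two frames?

0.9

The blue cone was near (7.7, 6.2) before and (6.8, 6.5) after, so it travelled √(0.9² + 0.3²) ≈ 0.9 units.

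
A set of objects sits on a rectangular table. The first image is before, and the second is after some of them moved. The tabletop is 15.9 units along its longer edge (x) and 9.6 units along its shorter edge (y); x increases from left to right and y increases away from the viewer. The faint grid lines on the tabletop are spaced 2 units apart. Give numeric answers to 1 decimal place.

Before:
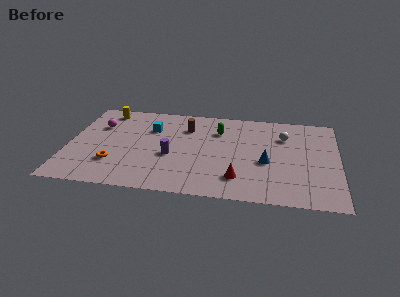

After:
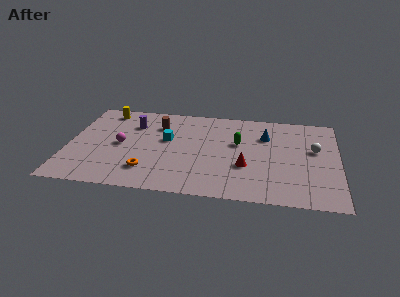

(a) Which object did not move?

the yellow cylinder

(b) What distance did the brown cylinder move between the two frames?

1.7

The brown cylinder was near (6.9, 7.1) before and (5.2, 7.1) after, so it travelled √(1.7² + 0.0²) ≈ 1.7 units.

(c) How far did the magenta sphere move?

2.4

From (1.7, 6.6) to (3.1, 4.7), the magenta sphere covered √(1.4² + 1.9²) ≈ 2.4 units.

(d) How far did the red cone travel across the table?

1.4

From (10.1, 2.1) to (10.5, 3.4), the red cone covered √(0.4² + 1.3²) ≈ 1.4 units.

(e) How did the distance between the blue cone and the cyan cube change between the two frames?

-1.5

Before: roughly 7.4 units apart; after: 5.9. That's 1.5 units closer together.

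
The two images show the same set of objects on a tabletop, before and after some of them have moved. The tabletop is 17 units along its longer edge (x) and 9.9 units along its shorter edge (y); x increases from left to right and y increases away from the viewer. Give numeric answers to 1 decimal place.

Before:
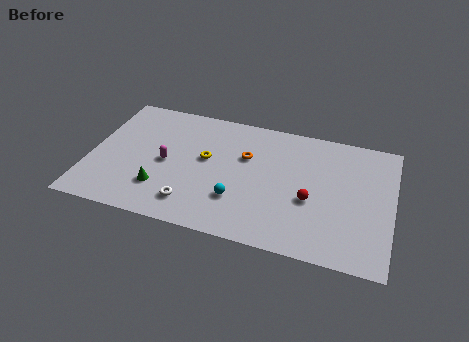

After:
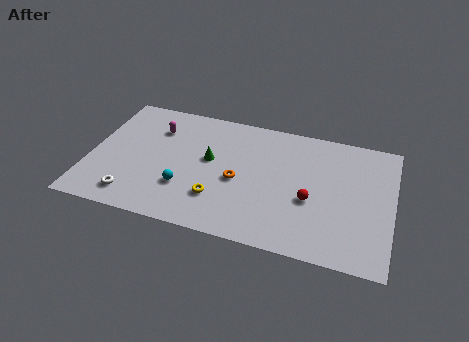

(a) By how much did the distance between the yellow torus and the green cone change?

-0.8

They were about 3.8 units apart before and 3.0 after — 0.8 units closer together.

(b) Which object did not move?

the red sphere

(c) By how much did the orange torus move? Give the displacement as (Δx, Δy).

(-0.3, -2.0)

From the two frames, the orange torus sits at roughly (8.7, 6.4) before and (8.4, 4.4) after.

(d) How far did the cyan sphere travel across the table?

3.0

The cyan sphere was near (8.5, 2.9) before and (5.5, 3.0) after, so it travelled √(3.0² + 0.1²) ≈ 3.0 units.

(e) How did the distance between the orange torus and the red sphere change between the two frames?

-0.4

The distance was about 4.5 in the first image and 4.1 in the second, so they moved 0.4 units closer together.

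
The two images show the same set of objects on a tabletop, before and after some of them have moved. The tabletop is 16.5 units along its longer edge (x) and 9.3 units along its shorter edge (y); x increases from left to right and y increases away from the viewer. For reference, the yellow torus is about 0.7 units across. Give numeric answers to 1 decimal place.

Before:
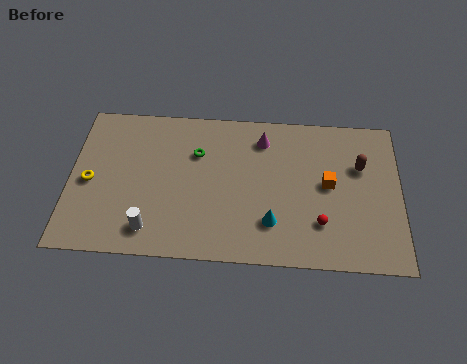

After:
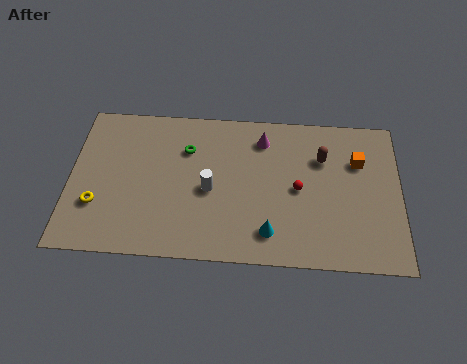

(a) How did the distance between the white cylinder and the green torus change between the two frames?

-2.6

They were about 5.3 units apart before and 2.7 after — 2.6 units closer together.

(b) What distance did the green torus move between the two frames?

0.5

The green torus was near (6.3, 6.4) before and (5.8, 6.6) after, so it travelled √(0.5² + 0.2²) ≈ 0.5 units.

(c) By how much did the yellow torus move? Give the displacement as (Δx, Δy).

(0.4, -1.4)

The yellow torus was at about (1.0, 4.3) and moved to about (1.4, 2.9).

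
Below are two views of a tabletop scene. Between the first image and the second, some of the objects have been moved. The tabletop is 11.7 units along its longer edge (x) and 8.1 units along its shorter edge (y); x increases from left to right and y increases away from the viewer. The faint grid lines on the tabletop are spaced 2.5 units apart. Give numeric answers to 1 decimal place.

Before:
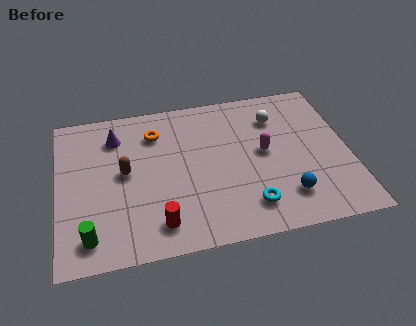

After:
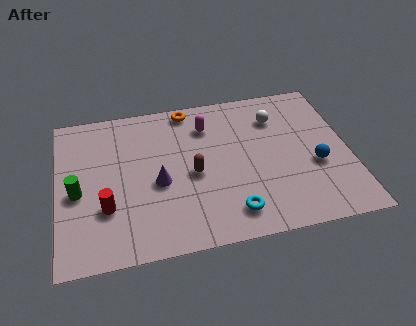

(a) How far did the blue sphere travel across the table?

1.9

The blue sphere was near (9.0, 1.8) before and (10.3, 3.2) after, so it travelled √(1.3² + 1.4²) ≈ 1.9 units.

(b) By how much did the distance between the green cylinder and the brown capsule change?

+1.2

Before: roughly 3.4 units apart; after: 4.6. That's 1.2 units further apart.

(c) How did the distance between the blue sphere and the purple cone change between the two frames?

-1.7

They were about 8.0 units apart before and 6.3 after — 1.7 units closer together.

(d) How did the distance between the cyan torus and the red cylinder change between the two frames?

+1.4

They were about 3.6 units apart before and 5.0 after — 1.4 units further apart.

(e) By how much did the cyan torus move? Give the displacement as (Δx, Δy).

(-0.7, -0.2)

The cyan torus started near (7.5, 1.6) and ended near (6.8, 1.4).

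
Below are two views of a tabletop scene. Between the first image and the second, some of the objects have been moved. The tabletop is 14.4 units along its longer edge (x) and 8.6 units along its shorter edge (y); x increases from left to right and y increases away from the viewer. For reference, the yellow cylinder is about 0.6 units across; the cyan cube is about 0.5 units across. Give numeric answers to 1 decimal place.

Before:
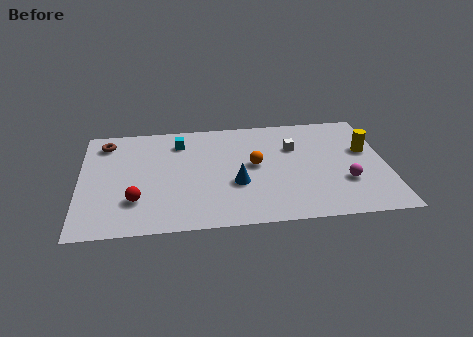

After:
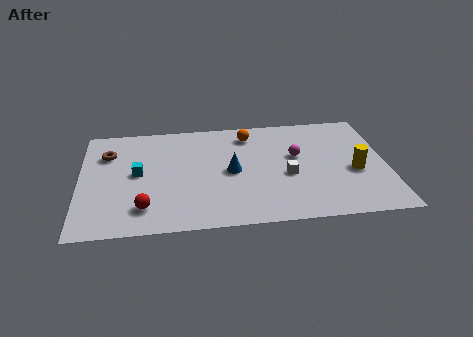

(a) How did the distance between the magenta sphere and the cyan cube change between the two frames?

-1.2

They were about 8.7 units apart before and 7.5 after — 1.2 units closer together.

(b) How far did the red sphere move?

0.7

The red sphere moved from about (2.6, 2.4) to (3.0, 1.8), a distance of √(0.4² + 0.6²) ≈ 0.7.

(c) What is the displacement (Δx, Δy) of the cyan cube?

(-2.0, -2.3)

From the two frames, the cyan cube sits at roughly (4.7, 6.8) before and (2.7, 4.5) after.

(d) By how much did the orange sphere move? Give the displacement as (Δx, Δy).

(-0.2, 2.5)

The orange sphere was at about (8.2, 4.6) and moved to about (8.0, 7.1).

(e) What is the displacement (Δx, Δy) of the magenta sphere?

(-2.2, 2.3)

The magenta sphere was at about (12.4, 2.8) and moved to about (10.2, 5.1).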